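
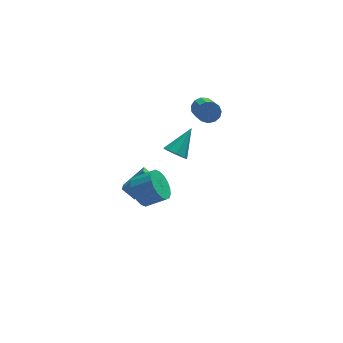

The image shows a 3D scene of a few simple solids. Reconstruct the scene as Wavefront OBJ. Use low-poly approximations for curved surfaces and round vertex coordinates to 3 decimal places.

v -2.942 -3.122 2.069
v -2.421 -3.259 1.203
v -1.337 -3.575 1.905
v -1.858 -3.438 2.771
v -2.351 -2.819 1.294
v -1.267 -3.136 1.997
v -2.399 -2.44 1.538
v -1.315 -2.757 2.241
v -2.554 -2.196 1.888
v -1.471 -2.512 2.591
v -2.787 -2.135 2.273
v -1.703 -2.451 2.976
v -3.049 -2.269 2.618
v -1.965 -2.586 3.321
v -3.291 -2.573 2.854
v -2.207 -2.889 3.557
v -3.463 -2.985 2.935
v -2.379 -3.301 3.637
v -3.533 -3.424 2.843
v -2.449 -3.741 3.546
v -3.485 -3.803 2.599
v -2.401 -4.12 3.302
v -3.329 -4.048 2.249
v -2.246 -4.364 2.952
v -3.097 -4.109 1.864
v -2.013 -4.425 2.567
v -2.835 -3.974 1.519
v -1.751 -4.291 2.222
v -2.593 -3.671 1.283
v -1.509 -3.987 1.986
v -3.201 0.847 -1.503
v -1.88 1.239 -0.457
v -2.885 2.083 -2.365
v -1.564 2.476 -1.319
v -2.576 0.284 -2.081
v -1.255 0.677 -1.035
v -2.26 1.521 -2.943
v -0.939 1.913 -1.897
v -0.39 -0.557 2.541
v 0.016 -1.187 2.667
v 0.79 0.437 3.719
v 0.213 -0.882 2.212
v 0.057 -0.387 1.95
v -0.36 0.009 2.035
v -0.795 0.074 2.416
v -0.992 -0.231 2.87
v -0.836 -0.727 3.132
v -0.419 -1.122 3.048
v 2.542 4.766 1.406
v 2.896 5.104 1.974
v 2.853 3.551 2.922
v 2.498 3.214 2.354
v 2.483 5.157 2.043
v 2.439 3.604 2.991
v 2.088 5.087 1.91
v 2.045 3.534 2.858
v 1.837 4.915 1.617
v 1.794 3.362 2.565
v 1.81 4.696 1.256
v 1.767 3.143 2.204
v 2.015 4.499 0.944
v 1.972 2.946 1.892
v 2.388 4.387 0.778
v 2.344 2.834 1.726
v 2.809 4.396 0.811
v 2.765 2.843 1.759
v 3.145 4.522 1.033
v 3.102 2.969 1.982
v 3.29 4.726 1.374
v 3.246 3.173 2.322
v 3.197 4.943 1.725
v 3.154 3.39 2.673
f 2 1 5
f 2 5 3
f 3 5 6
f 3 6 4
f 5 1 7
f 5 7 6
f 6 7 8
f 6 8 4
f 7 1 9
f 7 9 8
f 8 9 10
f 8 10 4
f 9 1 11
f 9 11 10
f 10 11 12
f 10 12 4
f 11 1 13
f 11 13 12
f 12 13 14
f 12 14 4
f 13 1 15
f 13 15 14
f 14 15 16
f 14 16 4
f 15 1 17
f 15 17 16
f 16 17 18
f 16 18 4
f 17 1 19
f 17 19 18
f 18 19 20
f 18 20 4
f 19 1 21
f 19 21 20
f 20 21 22
f 20 22 4
f 21 1 23
f 21 23 22
f 22 23 24
f 22 24 4
f 23 1 25
f 23 25 24
f 24 25 26
f 24 26 4
f 25 1 27
f 25 27 26
f 26 27 28
f 26 28 4
f 27 1 29
f 27 29 28
f 28 29 30
f 28 30 4
f 29 1 2
f 29 2 30
f 30 2 3
f 30 3 4
f 32 34 31
f 35 32 31
f 31 34 33
f 33 35 31
f 32 38 34
f 36 32 35
f 36 38 32
f 34 38 33
f 37 35 33
f 33 38 37
f 37 36 35
f 38 36 37
f 40 39 42
f 40 42 41
f 42 39 43
f 42 43 41
f 43 39 44
f 43 44 41
f 44 39 45
f 44 45 41
f 45 39 46
f 45 46 41
f 46 39 47
f 46 47 41
f 47 39 48
f 47 48 41
f 48 39 40
f 48 40 41
f 50 49 53
f 50 53 51
f 51 53 54
f 51 54 52
f 53 49 55
f 53 55 54
f 54 55 56
f 54 56 52
f 55 49 57
f 55 57 56
f 56 57 58
f 56 58 52
f 57 49 59
f 57 59 58
f 58 59 60
f 58 60 52
f 59 49 61
f 59 61 60
f 60 61 62
f 60 62 52
f 61 49 63
f 61 63 62
f 62 63 64
f 62 64 52
f 63 49 65
f 63 65 64
f 64 65 66
f 64 66 52
f 65 49 67
f 65 67 66
f 66 67 68
f 66 68 52
f 67 49 69
f 67 69 68
f 68 69 70
f 68 70 52
f 69 49 71
f 69 71 70
f 70 71 72
f 70 72 52
f 71 49 50
f 71 50 72
f 72 50 51
f 72 51 52



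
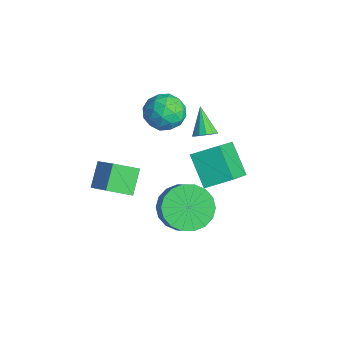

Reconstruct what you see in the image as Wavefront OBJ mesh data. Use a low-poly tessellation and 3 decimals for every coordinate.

v -1.548 -1.053 -0.431
v -0.219 -0.905 0.619
v -1.277 -0.046 -0.916
v 0.051 0.102 0.134
v -0.831 -1.642 -1.254
v 0.497 -1.494 -0.204
v -0.561 -0.635 -1.739
v 0.768 -0.487 -0.689
v -1.811 3.708 -0.802
v -1.459 3.599 -0.407
v -2.809 3.912 0.142
v -1.443 3.899 -0.455
v -1.544 4.138 -0.614
v -1.73 4.241 -0.832
v -1.941 4.175 -1.041
v -2.111 3.96 -1.174
v -2.185 3.665 -1.189
v -2.141 3.384 -1.081
v -1.991 3.206 -0.885
v -1.785 3.187 -0.663
v -1.586 3.334 -0.484
v -0.892 3.882 -3.326
v -2.156 3.812 -2.237
v -0.469 4.964 -2.765
v -1.733 4.894 -1.676
v 0.313 2.726 -2.004
v -0.951 2.656 -0.915
v 0.736 3.808 -1.443
v -0.528 3.738 -0.354
v 1.088 1.473 -1.995
v 1.677 2.249 -2.437
v 2.581 2.104 -1.486
v 1.992 1.327 -1.045
v 1.397 2.488 -2.134
v 2.301 2.342 -1.183
v 1.056 2.525 -1.804
v 1.96 2.379 -0.853
v 0.721 2.354 -1.512
v 1.625 2.208 -0.561
v 0.459 2.008 -1.315
v 1.363 1.863 -0.365
v 0.321 1.556 -1.254
v 1.225 1.411 -0.303
v 0.336 1.088 -1.339
v 1.24 0.943 -0.388
v 0.499 0.696 -1.554
v 1.403 0.551 -0.603
v 0.779 0.458 -1.857
v 1.683 0.312 -0.906
v 1.12 0.421 -2.187
v 2.024 0.275 -1.236
v 1.455 0.592 -2.479
v 2.359 0.446 -1.528
v 1.717 0.937 -2.675
v 2.621 0.792 -1.725
v 1.855 1.389 -2.737
v 2.759 1.244 -1.786
v 1.84 1.857 -2.652
v 2.744 1.712 -1.701
v -2.541 1.943 1.462
v -1.944 2.424 0.942
v -1.396 1.296 2.178
v -0.799 1.777 1.658
v -1.32 2.212 2.287
v -2.028 2.612 1.844
v -1.312 1.108 1.276
v -2.02 1.508 0.833
v -1.185 1.907 0.827
v -1.19 2.59 1.452
v -2.15 1.13 1.668
v -2.155 1.813 2.293
v -2.343 2.24 1.139
v -0.997 1.48 1.981
v -1.303 1.736 2.35
v -0.953 2.018 2.045
v -2.392 2.351 1.669
v -2.041 2.633 1.364
v -1.675 2.509 2.154
v -1.299 1.087 1.756
v -0.948 1.369 1.451
v -2.387 1.702 1.075
v -2.037 1.984 0.77
v -1.665 1.211 0.966
v -1.546 2.219 0.766
v -0.873 1.839 1.187
v -1.175 1.446 0.962
v -1.59 1.681 0.702
v -1.549 2.62 1.134
v -0.876 2.24 1.554
v -1.182 2.496 1.924
v -1.598 2.731 1.664
v -1.103 2.317 1.066
v -2.464 1.48 1.566
v -1.791 1.1 1.986
v -1.742 0.989 1.456
v -2.158 1.224 1.196
v -2.467 1.881 1.933
v -1.794 1.501 2.354
v -1.75 2.039 2.418
v -2.165 2.274 2.158
v -2.237 1.403 2.054
f 2 4 1
f 5 2 1
f 1 4 3
f 3 5 1
f 2 8 4
f 6 2 5
f 6 8 2
f 4 8 3
f 7 5 3
f 3 8 7
f 7 6 5
f 8 6 7
f 10 9 12
f 10 12 11
f 12 9 13
f 12 13 11
f 13 9 14
f 13 14 11
f 14 9 15
f 14 15 11
f 15 9 16
f 15 16 11
f 16 9 17
f 16 17 11
f 17 9 18
f 17 18 11
f 18 9 19
f 18 19 11
f 19 9 20
f 19 20 11
f 20 9 21
f 20 21 11
f 21 9 10
f 21 10 11
f 23 25 22
f 26 23 22
f 22 25 24
f 24 26 22
f 23 29 25
f 27 23 26
f 27 29 23
f 25 29 24
f 28 26 24
f 24 29 28
f 28 27 26
f 29 27 28
f 31 30 34
f 31 34 32
f 32 34 35
f 32 35 33
f 34 30 36
f 34 36 35
f 35 36 37
f 35 37 33
f 36 30 38
f 36 38 37
f 37 38 39
f 37 39 33
f 38 30 40
f 38 40 39
f 39 40 41
f 39 41 33
f 40 30 42
f 40 42 41
f 41 42 43
f 41 43 33
f 42 30 44
f 42 44 43
f 43 44 45
f 43 45 33
f 44 30 46
f 44 46 45
f 45 46 47
f 45 47 33
f 46 30 48
f 46 48 47
f 47 48 49
f 47 49 33
f 48 30 50
f 48 50 49
f 49 50 51
f 49 51 33
f 50 30 52
f 50 52 51
f 51 52 53
f 51 53 33
f 52 30 54
f 52 54 53
f 53 54 55
f 53 55 33
f 54 30 56
f 54 56 55
f 55 56 57
f 55 57 33
f 56 30 58
f 56 58 57
f 57 58 59
f 57 59 33
f 58 30 31
f 58 31 59
f 59 31 32
f 59 32 33
f 60 97 76
f 97 71 100
f 76 100 65
f 97 100 76
f 60 76 72
f 76 65 77
f 72 77 61
f 76 77 72
f 60 72 81
f 72 61 82
f 81 82 67
f 72 82 81
f 60 81 93
f 81 67 96
f 93 96 70
f 81 96 93
f 60 93 97
f 93 70 101
f 97 101 71
f 93 101 97
f 61 77 88
f 77 65 91
f 88 91 69
f 77 91 88
f 65 100 78
f 100 71 99
f 78 99 64
f 100 99 78
f 71 101 98
f 101 70 94
f 98 94 62
f 101 94 98
f 70 96 95
f 96 67 83
f 95 83 66
f 96 83 95
f 67 82 87
f 82 61 84
f 87 84 68
f 82 84 87
f 63 89 75
f 89 69 90
f 75 90 64
f 89 90 75
f 63 75 73
f 75 64 74
f 73 74 62
f 75 74 73
f 63 73 80
f 73 62 79
f 80 79 66
f 73 79 80
f 63 80 85
f 80 66 86
f 85 86 68
f 80 86 85
f 63 85 89
f 85 68 92
f 89 92 69
f 85 92 89
f 64 90 78
f 90 69 91
f 78 91 65
f 90 91 78
f 62 74 98
f 74 64 99
f 98 99 71
f 74 99 98
f 66 79 95
f 79 62 94
f 95 94 70
f 79 94 95
f 68 86 87
f 86 66 83
f 87 83 67
f 86 83 87
f 69 92 88
f 92 68 84
f 88 84 61
f 92 84 88



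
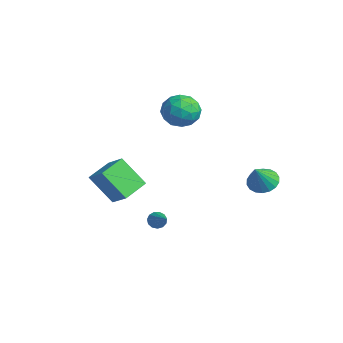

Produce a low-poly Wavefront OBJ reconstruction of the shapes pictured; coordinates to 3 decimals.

v -2.022 2.143 2.616
v -1.386 1.2 2.877
v -3.514 1.04 2.263
v -2.878 0.097 2.524
v -3.177 0.85 3.364
v -2.255 1.532 3.582
v -2.645 0.708 1.558
v -1.723 1.39 1.776
v -1.771 0.313 2.223
v -2.1 0.401 3.34
v -2.8 1.839 1.8
v -3.129 1.927 2.917
v -1.573 1.768 2.777
v -3.327 0.472 2.363
v -3.503 0.915 2.856
v -3.129 0.36 3.01
v -2.084 1.963 3.192
v -1.71 1.409 3.346
v -2.763 1.204 3.632
v -3.19 0.831 1.794
v -2.816 0.277 1.948
v -1.771 1.88 2.13
v -1.397 1.325 2.284
v -2.137 1.036 1.508
v -1.426 0.692 2.547
v -2.303 0.044 2.339
v -2.166 0.404 1.771
v -1.624 0.804 1.9
v -1.619 0.744 3.203
v -2.496 0.096 2.996
v -2.672 0.539 3.489
v -2.13 0.939 3.617
v -1.846 0.223 2.819
v -2.404 2.144 2.144
v -3.281 1.496 1.937
v -2.77 1.301 1.523
v -2.228 1.701 1.651
v -2.597 2.196 2.801
v -3.474 1.548 2.593
v -3.276 1.436 3.24
v -2.734 1.836 3.369
v -3.054 2.017 2.321
v -1.167 -4.804 -0.517
v -0.014 -4.525 0.334
v -1.826 -3.388 -0.089
v -0.673 -3.109 0.763
v -0.207 -3.871 -2.123
v 0.946 -3.592 -1.271
v -0.866 -2.455 -1.694
v 0.287 -2.176 -0.843
v 1.034 -1.885 -3.328
v 1.312 -1.987 -3.791
v 2.486 -1.995 -2.432
v 1.313 -1.679 -3.755
v 1.225 -1.437 -3.583
v 1.077 -1.336 -3.33
v 0.915 -1.41 -3.077
v 0.791 -1.634 -2.903
v 0.744 -1.938 -2.864
v 0.789 -2.225 -2.972
v 0.911 -2.404 -3.194
v 1.073 -2.418 -3.458
v 1.222 -2.262 -3.68
v 3.081 3.245 -0.517
v 3.894 3.573 -0.672
v 3.659 2.455 0.837
v 3.73 3.85 -0.44
v 3.437 4.006 -0.224
v 3.074 4.012 -0.066
v 2.713 3.866 0.003
v 2.424 3.597 -0.031
v 2.266 3.258 -0.161
v 2.269 2.917 -0.362
v 2.433 2.64 -0.593
v 2.726 2.483 -0.809
v 3.089 2.478 -0.968
v 3.45 2.624 -1.037
v 3.739 2.893 -1.003
v 3.897 3.232 -0.872
f 1 38 17
f 38 12 41
f 17 41 6
f 38 41 17
f 1 17 13
f 17 6 18
f 13 18 2
f 17 18 13
f 1 13 22
f 13 2 23
f 22 23 8
f 13 23 22
f 1 22 34
f 22 8 37
f 34 37 11
f 22 37 34
f 1 34 38
f 34 11 42
f 38 42 12
f 34 42 38
f 2 18 29
f 18 6 32
f 29 32 10
f 18 32 29
f 6 41 19
f 41 12 40
f 19 40 5
f 41 40 19
f 12 42 39
f 42 11 35
f 39 35 3
f 42 35 39
f 11 37 36
f 37 8 24
f 36 24 7
f 37 24 36
f 8 23 28
f 23 2 25
f 28 25 9
f 23 25 28
f 4 30 16
f 30 10 31
f 16 31 5
f 30 31 16
f 4 16 14
f 16 5 15
f 14 15 3
f 16 15 14
f 4 14 21
f 14 3 20
f 21 20 7
f 14 20 21
f 4 21 26
f 21 7 27
f 26 27 9
f 21 27 26
f 4 26 30
f 26 9 33
f 30 33 10
f 26 33 30
f 5 31 19
f 31 10 32
f 19 32 6
f 31 32 19
f 3 15 39
f 15 5 40
f 39 40 12
f 15 40 39
f 7 20 36
f 20 3 35
f 36 35 11
f 20 35 36
f 9 27 28
f 27 7 24
f 28 24 8
f 27 24 28
f 10 33 29
f 33 9 25
f 29 25 2
f 33 25 29
f 44 46 43
f 47 44 43
f 43 46 45
f 45 47 43
f 44 50 46
f 48 44 47
f 48 50 44
f 46 50 45
f 49 47 45
f 45 50 49
f 49 48 47
f 50 48 49
f 52 51 54
f 52 54 53
f 54 51 55
f 54 55 53
f 55 51 56
f 55 56 53
f 56 51 57
f 56 57 53
f 57 51 58
f 57 58 53
f 58 51 59
f 58 59 53
f 59 51 60
f 59 60 53
f 60 51 61
f 60 61 53
f 61 51 62
f 61 62 53
f 62 51 63
f 62 63 53
f 63 51 52
f 63 52 53
f 65 64 67
f 65 67 66
f 67 64 68
f 67 68 66
f 68 64 69
f 68 69 66
f 69 64 70
f 69 70 66
f 70 64 71
f 70 71 66
f 71 64 72
f 71 72 66
f 72 64 73
f 72 73 66
f 73 64 74
f 73 74 66
f 74 64 75
f 74 75 66
f 75 64 76
f 75 76 66
f 76 64 77
f 76 77 66
f 77 64 78
f 77 78 66
f 78 64 79
f 78 79 66
f 79 64 65
f 79 65 66



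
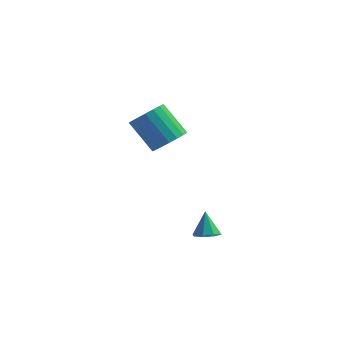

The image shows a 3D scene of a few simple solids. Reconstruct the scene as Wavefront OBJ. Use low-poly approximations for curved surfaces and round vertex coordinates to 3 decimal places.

v 3.796 -2.886 -2.643
v 4.412 -2.815 -2.53
v 3.544 -2.414 -1.557
v 4.217 -2.429 -2.744
v 3.776 -2.31 -2.898
v 3.346 -2.529 -2.902
v 3.18 -2.957 -2.755
v 3.375 -3.343 -2.542
v 3.816 -3.462 -2.388
v 4.246 -3.243 -2.383
v 0.148 2.52 -1.012
v 0.728 3.188 -0.666
v -0.548 3.588 0.698
v -1.128 2.92 0.352
v 0.495 3.402 -0.946
v -0.781 3.802 0.417
v 0.193 3.441 -1.24
v -1.083 3.841 0.124
v -0.117 3.297 -1.489
v -1.393 3.698 -0.125
v -0.375 3 -1.643
v -1.651 3.401 -0.279
v -0.53 2.608 -1.672
v -1.806 3.008 -0.308
v -0.55 2.198 -1.57
v -1.826 2.598 -0.206
v -0.432 1.852 -1.358
v -1.708 2.252 0.006
v -0.199 1.638 -1.077
v -1.475 2.038 0.286
v 0.103 1.599 -0.784
v -1.173 1.999 0.58
v 0.413 1.742 -0.535
v -0.863 2.143 0.829
v 0.671 2.039 -0.381
v -0.605 2.44 0.983
v 0.826 2.432 -0.352
v -0.45 2.832 1.012
v 0.846 2.842 -0.454
v -0.43 3.242 0.91
f 2 1 4
f 2 4 3
f 4 1 5
f 4 5 3
f 5 1 6
f 5 6 3
f 6 1 7
f 6 7 3
f 7 1 8
f 7 8 3
f 8 1 9
f 8 9 3
f 9 1 10
f 9 10 3
f 10 1 2
f 10 2 3
f 12 11 15
f 12 15 13
f 13 15 16
f 13 16 14
f 15 11 17
f 15 17 16
f 16 17 18
f 16 18 14
f 17 11 19
f 17 19 18
f 18 19 20
f 18 20 14
f 19 11 21
f 19 21 20
f 20 21 22
f 20 22 14
f 21 11 23
f 21 23 22
f 22 23 24
f 22 24 14
f 23 11 25
f 23 25 24
f 24 25 26
f 24 26 14
f 25 11 27
f 25 27 26
f 26 27 28
f 26 28 14
f 27 11 29
f 27 29 28
f 28 29 30
f 28 30 14
f 29 11 31
f 29 31 30
f 30 31 32
f 30 32 14
f 31 11 33
f 31 33 32
f 32 33 34
f 32 34 14
f 33 11 35
f 33 35 34
f 34 35 36
f 34 36 14
f 35 11 37
f 35 37 36
f 36 37 38
f 36 38 14
f 37 11 39
f 37 39 38
f 38 39 40
f 38 40 14
f 39 11 12
f 39 12 40
f 40 12 13
f 40 13 14



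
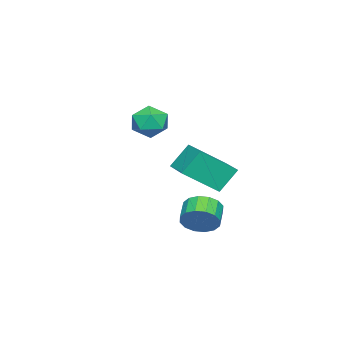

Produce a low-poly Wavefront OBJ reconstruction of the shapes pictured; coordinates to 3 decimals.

v 0.6 2.181 -2.938
v -0.031 2.712 -1.844
v 1.667 3.215 -2.824
v 1.036 3.746 -1.731
v 1.644 0.974 -1.749
v 1.013 1.505 -0.656
v 2.711 2.008 -1.636
v 2.08 2.539 -0.542
v 3.022 2.981 -4.058
v 3.288 3.367 -3.361
v 2.425 3.104 -2.885
v 2.158 2.719 -3.582
v 3.073 3.672 -3.583
v 2.21 3.409 -3.107
v 2.844 3.793 -3.932
v 1.981 3.53 -3.456
v 2.662 3.696 -4.315
v 1.799 3.433 -3.839
v 2.577 3.408 -4.629
v 1.714 3.145 -4.153
v 2.611 3.005 -4.79
v 1.748 2.742 -4.315
v 2.755 2.596 -4.755
v 1.892 2.333 -4.279
v 2.97 2.291 -4.533
v 2.107 2.028 -4.057
v 3.199 2.17 -4.184
v 2.336 1.907 -3.708
v 3.381 2.267 -3.801
v 2.518 2.004 -3.325
v 3.466 2.555 -3.487
v 2.603 2.292 -3.011
v 3.432 2.958 -3.325
v 2.569 2.695 -2.85
v -2.999 -1.427 -0.472
v -2.12 -1.801 -0.318
v -3.26 -2.499 -1.582
v -2.381 -2.873 -1.428
v -3.07 -2.965 -0.756
v -2.909 -2.303 -0.07
v -2.471 -1.997 -1.83
v -2.31 -1.335 -1.144
v -1.794 -2.153 -1.157
v -2.164 -2.751 -0.493
v -3.216 -1.549 -1.407
v -3.586 -2.147 -0.743
f 2 4 1
f 5 2 1
f 1 4 3
f 3 5 1
f 2 8 4
f 6 2 5
f 6 8 2
f 4 8 3
f 7 5 3
f 3 8 7
f 7 6 5
f 8 6 7
f 10 9 13
f 10 13 11
f 11 13 14
f 11 14 12
f 13 9 15
f 13 15 14
f 14 15 16
f 14 16 12
f 15 9 17
f 15 17 16
f 16 17 18
f 16 18 12
f 17 9 19
f 17 19 18
f 18 19 20
f 18 20 12
f 19 9 21
f 19 21 20
f 20 21 22
f 20 22 12
f 21 9 23
f 21 23 22
f 22 23 24
f 22 24 12
f 23 9 25
f 23 25 24
f 24 25 26
f 24 26 12
f 25 9 27
f 25 27 26
f 26 27 28
f 26 28 12
f 27 9 29
f 27 29 28
f 28 29 30
f 28 30 12
f 29 9 31
f 29 31 30
f 30 31 32
f 30 32 12
f 31 9 33
f 31 33 32
f 32 33 34
f 32 34 12
f 33 9 10
f 33 10 34
f 34 10 11
f 34 11 12
f 35 46 40
f 35 40 36
f 35 36 42
f 35 42 45
f 35 45 46
f 36 40 44
f 40 46 39
f 46 45 37
f 45 42 41
f 42 36 43
f 38 44 39
f 38 39 37
f 38 37 41
f 38 41 43
f 38 43 44
f 39 44 40
f 37 39 46
f 41 37 45
f 43 41 42
f 44 43 36



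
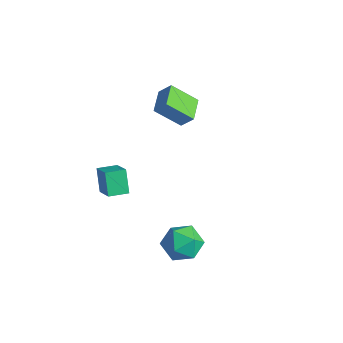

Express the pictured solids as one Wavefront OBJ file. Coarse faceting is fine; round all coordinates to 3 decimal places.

v -4.136 -3.648 -3.535
v -2.907 -3.939 -2.745
v -3.845 -2.632 -3.613
v -2.615 -2.923 -2.823
v -3.445 -3.937 -4.717
v -2.215 -4.228 -3.927
v -3.153 -2.921 -4.795
v -1.924 -3.212 -4.005
v -3.361 -0.462 1.406
v -2.824 -0.097 2.112
v -2.599 0.603 0.275
v -2.061 0.968 0.982
v -2.379 -1.428 1.158
v -1.841 -1.063 1.865
v -1.616 -0.363 0.028
v -1.079 0.002 0.734
v 2.582 -2.694 -3.133
v 3.341 -2.505 -3.912
v 2.319 -4.335 -3.788
v 3.078 -4.146 -4.567
v 3.385 -4.245 -3.511
v 3.547 -3.23 -3.107
v 2.113 -3.61 -4.593
v 2.275 -2.595 -4.189
v 3.051 -3.07 -4.815
v 3.836 -3.463 -4.146
v 1.824 -3.377 -3.554
v 2.609 -3.77 -2.885
f 2 4 1
f 5 2 1
f 1 4 3
f 3 5 1
f 2 8 4
f 6 2 5
f 6 8 2
f 4 8 3
f 7 5 3
f 3 8 7
f 7 6 5
f 8 6 7
f 10 12 9
f 13 10 9
f 9 12 11
f 11 13 9
f 10 16 12
f 14 10 13
f 14 16 10
f 12 16 11
f 15 13 11
f 11 16 15
f 15 14 13
f 16 14 15
f 17 28 22
f 17 22 18
f 17 18 24
f 17 24 27
f 17 27 28
f 18 22 26
f 22 28 21
f 28 27 19
f 27 24 23
f 24 18 25
f 20 26 21
f 20 21 19
f 20 19 23
f 20 23 25
f 20 25 26
f 21 26 22
f 19 21 28
f 23 19 27
f 25 23 24
f 26 25 18



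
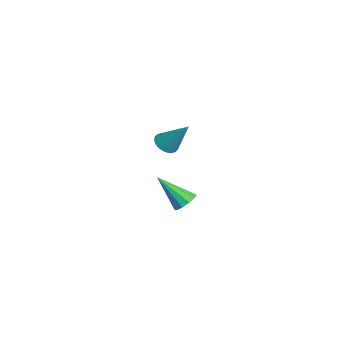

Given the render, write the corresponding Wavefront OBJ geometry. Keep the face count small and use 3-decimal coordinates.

v -0.922 3.794 -4.007
v -0.55 3.417 -4.187
v -1.418 2.746 -2.833
v -0.396 3.613 -3.947
v -0.443 3.878 -3.729
v -0.673 4.111 -3.618
v -0.999 4.224 -3.656
v -1.295 4.172 -3.827
v -1.449 3.976 -4.067
v -1.401 3.71 -4.284
v -1.171 3.477 -4.395
v -0.846 3.365 -4.358
v 1.488 2.815 0.727
v 1.955 2.798 0.499
v 2.072 3.565 1.873
v 1.881 2.971 0.424
v 1.747 3.12 0.395
v 1.573 3.223 0.416
v 1.386 3.264 0.484
v 1.215 3.236 0.59
v 1.086 3.144 0.716
v 1.017 3.002 0.844
v 1.02 2.832 0.954
v 1.095 2.658 1.029
v 1.229 2.509 1.058
v 1.403 2.406 1.037
v 1.589 2.366 0.969
v 1.761 2.394 0.863
v 1.89 2.485 0.737
v 1.959 2.627 0.609
f 2 1 4
f 2 4 3
f 4 1 5
f 4 5 3
f 5 1 6
f 5 6 3
f 6 1 7
f 6 7 3
f 7 1 8
f 7 8 3
f 8 1 9
f 8 9 3
f 9 1 10
f 9 10 3
f 10 1 11
f 10 11 3
f 11 1 12
f 11 12 3
f 12 1 2
f 12 2 3
f 14 13 16
f 14 16 15
f 16 13 17
f 16 17 15
f 17 13 18
f 17 18 15
f 18 13 19
f 18 19 15
f 19 13 20
f 19 20 15
f 20 13 21
f 20 21 15
f 21 13 22
f 21 22 15
f 22 13 23
f 22 23 15
f 23 13 24
f 23 24 15
f 24 13 25
f 24 25 15
f 25 13 26
f 25 26 15
f 26 13 27
f 26 27 15
f 27 13 28
f 27 28 15
f 28 13 29
f 28 29 15
f 29 13 30
f 29 30 15
f 30 13 14
f 30 14 15



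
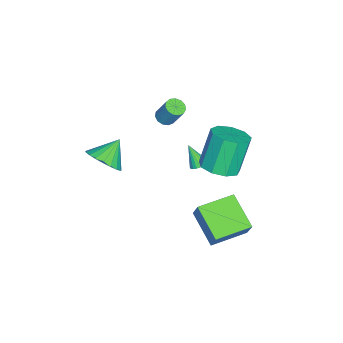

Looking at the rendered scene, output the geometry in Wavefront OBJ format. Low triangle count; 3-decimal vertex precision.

v 1.365 3.309 1.088
v 1.951 2.551 1.467
v 1.16 2.913 3.411
v 0.575 3.671 3.032
v 2.3 3.162 1.495
v 1.509 3.524 3.44
v 2.212 3.842 1.333
v 1.421 4.204 3.277
v 1.728 4.273 1.056
v 0.937 4.635 3
v 1.074 4.252 0.794
v 0.283 4.614 2.738
v 0.556 3.79 0.669
v -0.234 4.152 2.614
v 0.418 3.103 0.741
v -0.373 3.465 2.685
v 0.722 2.512 0.975
v -0.068 2.874 2.919
v 1.328 2.294 1.261
v 0.537 2.656 3.206
v 2.022 -2.308 0.779
v 2.47 -2.852 1.543
v 1.058 -1.752 1.741
v 2.694 -2.482 1.553
v 2.801 -2.082 1.43
v 2.774 -1.721 1.194
v 2.616 -1.461 0.886
v 2.356 -1.348 0.56
v 2.038 -1.4 0.271
v 1.717 -1.61 0.071
v 1.449 -1.94 -0.007
v 1.28 -2.334 0.051
v 1.239 -2.723 0.235
v 1.333 -3.04 0.513
v 1.547 -3.231 0.837
v 1.842 -3.262 1.151
v 2.169 -3.128 1.401
v 0.771 1.871 -3.651
v 1.236 2.225 -2.569
v -0.577 3.373 -3.562
v -0.112 3.727 -2.48
v 2.112 3.133 -4.64
v 2.577 3.487 -3.558
v 0.764 4.635 -4.551
v 1.229 4.989 -3.469
v -1.814 1.519 -2.226
v -1.325 1.525 -2.078
v -2.146 0.861 -1.094
v -1.399 1.706 -1.995
v -1.544 1.854 -1.951
v -1.736 1.944 -1.955
v -1.941 1.961 -2.006
v -2.124 1.901 -2.095
v -2.254 1.775 -2.206
v -2.307 1.605 -2.321
v -2.275 1.42 -2.419
v -2.163 1.252 -2.484
v -1.991 1.13 -2.504
v -1.788 1.075 -2.476
v -1.589 1.097 -2.405
v -1.43 1.192 -2.303
v -1.336 1.343 -2.187
v -1.598 -0.185 1.492
v -1.114 -0.446 1.514
v -0.838 0.164 2.709
v -1.322 0.425 2.688
v -1.063 -0.179 1.366
v -0.787 0.431 2.561
v -1.181 0.087 1.258
v -0.905 0.696 2.453
v -1.432 0.266 1.224
v -1.156 0.875 2.42
v -1.735 0.302 1.276
v -1.459 0.911 2.471
v -1.995 0.183 1.396
v -1.719 0.793 2.592
v -2.129 -0.052 1.547
v -1.853 0.558 2.743
v -2.094 -0.33 1.681
v -1.818 0.28 2.876
v -1.902 -0.561 1.754
v -1.626 0.049 2.95
v -1.613 -0.673 1.745
v -1.337 -0.064 2.94
v -1.32 -0.63 1.655
v -1.043 -0.021 2.851
f 2 1 5
f 2 5 3
f 3 5 6
f 3 6 4
f 5 1 7
f 5 7 6
f 6 7 8
f 6 8 4
f 7 1 9
f 7 9 8
f 8 9 10
f 8 10 4
f 9 1 11
f 9 11 10
f 10 11 12
f 10 12 4
f 11 1 13
f 11 13 12
f 12 13 14
f 12 14 4
f 13 1 15
f 13 15 14
f 14 15 16
f 14 16 4
f 15 1 17
f 15 17 16
f 16 17 18
f 16 18 4
f 17 1 19
f 17 19 18
f 18 19 20
f 18 20 4
f 19 1 2
f 19 2 20
f 20 2 3
f 20 3 4
f 22 21 24
f 22 24 23
f 24 21 25
f 24 25 23
f 25 21 26
f 25 26 23
f 26 21 27
f 26 27 23
f 27 21 28
f 27 28 23
f 28 21 29
f 28 29 23
f 29 21 30
f 29 30 23
f 30 21 31
f 30 31 23
f 31 21 32
f 31 32 23
f 32 21 33
f 32 33 23
f 33 21 34
f 33 34 23
f 34 21 35
f 34 35 23
f 35 21 36
f 35 36 23
f 36 21 37
f 36 37 23
f 37 21 22
f 37 22 23
f 39 41 38
f 42 39 38
f 38 41 40
f 40 42 38
f 39 45 41
f 43 39 42
f 43 45 39
f 41 45 40
f 44 42 40
f 40 45 44
f 44 43 42
f 45 43 44
f 47 46 49
f 47 49 48
f 49 46 50
f 49 50 48
f 50 46 51
f 50 51 48
f 51 46 52
f 51 52 48
f 52 46 53
f 52 53 48
f 53 46 54
f 53 54 48
f 54 46 55
f 54 55 48
f 55 46 56
f 55 56 48
f 56 46 57
f 56 57 48
f 57 46 58
f 57 58 48
f 58 46 59
f 58 59 48
f 59 46 60
f 59 60 48
f 60 46 61
f 60 61 48
f 61 46 62
f 61 62 48
f 62 46 47
f 62 47 48
f 64 63 67
f 64 67 65
f 65 67 68
f 65 68 66
f 67 63 69
f 67 69 68
f 68 69 70
f 68 70 66
f 69 63 71
f 69 71 70
f 70 71 72
f 70 72 66
f 71 63 73
f 71 73 72
f 72 73 74
f 72 74 66
f 73 63 75
f 73 75 74
f 74 75 76
f 74 76 66
f 75 63 77
f 75 77 76
f 76 77 78
f 76 78 66
f 77 63 79
f 77 79 78
f 78 79 80
f 78 80 66
f 79 63 81
f 79 81 80
f 80 81 82
f 80 82 66
f 81 63 83
f 81 83 82
f 82 83 84
f 82 84 66
f 83 63 85
f 83 85 84
f 84 85 86
f 84 86 66
f 85 63 64
f 85 64 86
f 86 64 65
f 86 65 66



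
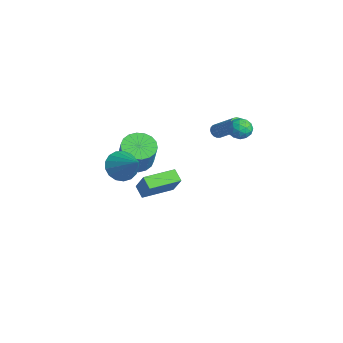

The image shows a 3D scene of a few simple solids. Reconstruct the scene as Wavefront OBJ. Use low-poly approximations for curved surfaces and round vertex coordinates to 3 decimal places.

v -1.374 4.109 3.452
v -0.743 4.238 3.889
v -1.377 2.902 3.811
v -0.746 3.031 4.248
v -1.43 3.343 4.45
v -1.428 4.089 4.228
v -0.692 3.051 3.472
v -0.69 3.797 3.25
v -0.322 3.583 3.902
v -0.778 3.764 4.506
v -1.342 3.376 3.194
v -1.798 3.557 3.798
v -1.058 4.279 3.639
v -1.062 2.861 4.061
v -1.464 3.044 4.179
v -1.093 3.12 4.436
v -1.461 4.192 3.838
v -1.09 4.268 4.095
v -1.494 3.742 4.424
v -1.03 2.872 3.605
v -0.659 2.948 3.862
v -1.027 4.02 3.264
v -0.656 4.096 3.521
v -0.626 3.398 3.276
v -0.44 3.97 3.904
v -0.442 3.261 4.115
v -0.41 3.273 3.658
v -0.409 3.711 3.528
v -0.708 4.077 4.259
v -0.71 3.367 4.47
v -1.112 3.551 4.588
v -1.11 3.989 4.458
v -0.46 3.692 4.266
v -1.41 3.773 3.23
v -1.412 3.063 3.441
v -1.01 3.151 3.242
v -1.008 3.589 3.112
v -1.678 3.879 3.585
v -1.68 3.17 3.796
v -1.711 3.429 4.172
v -1.71 3.867 4.042
v -1.66 3.448 3.434
v -4.095 3.427 1.767
v -3.879 3.692 1.402
v -2.449 4.378 2.748
v -2.665 4.113 3.113
v -4.039 3.843 1.496
v -2.609 4.529 2.841
v -4.212 3.899 1.651
v -2.782 4.585 2.997
v -4.359 3.847 1.833
v -2.928 4.533 3.179
v -4.444 3.699 2
v -3.014 4.384 3.346
v -4.45 3.488 2.114
v -3.02 4.174 3.459
v -4.375 3.263 2.148
v -2.945 3.949 3.493
v -4.235 3.076 2.095
v -2.805 3.762 3.44
v -4.064 2.97 1.967
v -2.633 3.656 3.312
v -3.899 2.968 1.793
v -2.469 3.654 3.138
v -3.78 3.071 1.613
v -2.349 3.757 2.959
v -3.732 3.256 1.469
v -2.302 3.942 2.814
v -3.768 3.48 1.393
v -2.338 4.166 2.738
v -3.177 -1.965 1.274
v -2.468 -1.267 0.939
v -1.514 -1.396 2.692
v -2.223 -2.095 3.026
v -2.795 -0.997 1.137
v -1.84 -1.127 2.89
v -3.197 -0.919 1.362
v -2.243 -1.049 3.115
v -3.595 -1.048 1.569
v -2.641 -1.178 3.322
v -3.911 -1.359 1.718
v -2.956 -1.489 3.471
v -4.081 -1.79 1.779
v -3.127 -1.92 3.531
v -4.072 -2.256 1.739
v -3.118 -2.385 3.492
v -3.886 -2.664 1.608
v -2.932 -2.793 3.361
v -3.56 -2.933 1.41
v -2.605 -3.063 3.163
v -3.157 -3.011 1.185
v -2.203 -3.141 2.938
v -2.759 -2.882 0.978
v -1.805 -3.012 2.731
v -2.444 -2.571 0.829
v -1.489 -2.701 2.582
v -2.273 -2.14 0.769
v -1.319 -2.27 2.521
v -2.282 -1.675 0.808
v -1.328 -1.804 2.561
v -0.03 -3.907 3.236
v 0.597 -4.488 2.643
v 1.57 -3.453 4.484
v 0.627 -4.035 2.44
v 0.507 -3.552 2.419
v 0.263 -3.151 2.585
v -0.048 -2.923 2.9
v -0.354 -2.921 3.292
v -0.587 -3.144 3.671
v -0.692 -3.543 3.951
v -0.645 -4.024 4.066
v -0.457 -4.48 3.992
v -0.172 -4.803 3.744
v 0.146 -4.922 3.38
v 0.423 -4.808 2.983
v -2.919 -1.706 -1.989
v -3.68 -1.809 -1.482
v -3.227 0.35 -2.033
v -3.988 0.248 -1.526
v -2.052 -1.548 -0.654
v -2.813 -1.65 -0.147
v -2.36 0.509 -0.698
v -3.121 0.406 -0.191
f 1 38 17
f 38 12 41
f 17 41 6
f 38 41 17
f 1 17 13
f 17 6 18
f 13 18 2
f 17 18 13
f 1 13 22
f 13 2 23
f 22 23 8
f 13 23 22
f 1 22 34
f 22 8 37
f 34 37 11
f 22 37 34
f 1 34 38
f 34 11 42
f 38 42 12
f 34 42 38
f 2 18 29
f 18 6 32
f 29 32 10
f 18 32 29
f 6 41 19
f 41 12 40
f 19 40 5
f 41 40 19
f 12 42 39
f 42 11 35
f 39 35 3
f 42 35 39
f 11 37 36
f 37 8 24
f 36 24 7
f 37 24 36
f 8 23 28
f 23 2 25
f 28 25 9
f 23 25 28
f 4 30 16
f 30 10 31
f 16 31 5
f 30 31 16
f 4 16 14
f 16 5 15
f 14 15 3
f 16 15 14
f 4 14 21
f 14 3 20
f 21 20 7
f 14 20 21
f 4 21 26
f 21 7 27
f 26 27 9
f 21 27 26
f 4 26 30
f 26 9 33
f 30 33 10
f 26 33 30
f 5 31 19
f 31 10 32
f 19 32 6
f 31 32 19
f 3 15 39
f 15 5 40
f 39 40 12
f 15 40 39
f 7 20 36
f 20 3 35
f 36 35 11
f 20 35 36
f 9 27 28
f 27 7 24
f 28 24 8
f 27 24 28
f 10 33 29
f 33 9 25
f 29 25 2
f 33 25 29
f 44 43 47
f 44 47 45
f 45 47 48
f 45 48 46
f 47 43 49
f 47 49 48
f 48 49 50
f 48 50 46
f 49 43 51
f 49 51 50
f 50 51 52
f 50 52 46
f 51 43 53
f 51 53 52
f 52 53 54
f 52 54 46
f 53 43 55
f 53 55 54
f 54 55 56
f 54 56 46
f 55 43 57
f 55 57 56
f 56 57 58
f 56 58 46
f 57 43 59
f 57 59 58
f 58 59 60
f 58 60 46
f 59 43 61
f 59 61 60
f 60 61 62
f 60 62 46
f 61 43 63
f 61 63 62
f 62 63 64
f 62 64 46
f 63 43 65
f 63 65 64
f 64 65 66
f 64 66 46
f 65 43 67
f 65 67 66
f 66 67 68
f 66 68 46
f 67 43 69
f 67 69 68
f 68 69 70
f 68 70 46
f 69 43 44
f 69 44 70
f 70 44 45
f 70 45 46
f 72 71 75
f 72 75 73
f 73 75 76
f 73 76 74
f 75 71 77
f 75 77 76
f 76 77 78
f 76 78 74
f 77 71 79
f 77 79 78
f 78 79 80
f 78 80 74
f 79 71 81
f 79 81 80
f 80 81 82
f 80 82 74
f 81 71 83
f 81 83 82
f 82 83 84
f 82 84 74
f 83 71 85
f 83 85 84
f 84 85 86
f 84 86 74
f 85 71 87
f 85 87 86
f 86 87 88
f 86 88 74
f 87 71 89
f 87 89 88
f 88 89 90
f 88 90 74
f 89 71 91
f 89 91 90
f 90 91 92
f 90 92 74
f 91 71 93
f 91 93 92
f 92 93 94
f 92 94 74
f 93 71 95
f 93 95 94
f 94 95 96
f 94 96 74
f 95 71 97
f 95 97 96
f 96 97 98
f 96 98 74
f 97 71 99
f 97 99 98
f 98 99 100
f 98 100 74
f 99 71 72
f 99 72 100
f 100 72 73
f 100 73 74
f 102 101 104
f 102 104 103
f 104 101 105
f 104 105 103
f 105 101 106
f 105 106 103
f 106 101 107
f 106 107 103
f 107 101 108
f 107 108 103
f 108 101 109
f 108 109 103
f 109 101 110
f 109 110 103
f 110 101 111
f 110 111 103
f 111 101 112
f 111 112 103
f 112 101 113
f 112 113 103
f 113 101 114
f 113 114 103
f 114 101 115
f 114 115 103
f 115 101 102
f 115 102 103
f 117 119 116
f 120 117 116
f 116 119 118
f 118 120 116
f 117 123 119
f 121 117 120
f 121 123 117
f 119 123 118
f 122 120 118
f 118 123 122
f 122 121 120
f 123 121 122



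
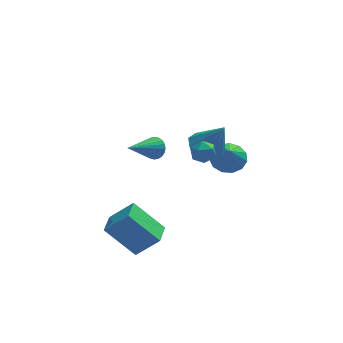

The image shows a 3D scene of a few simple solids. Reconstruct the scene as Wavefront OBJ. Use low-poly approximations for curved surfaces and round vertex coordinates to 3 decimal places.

v 0.55 1.269 -0.17
v 1.255 1.943 -0.339
v 1.33 0.851 1.41
v 0.738 2.228 -0.008
v 0.132 2.064 0.247
v -0.278 1.528 0.307
v -0.3 0.871 0.145
v 0.076 0.4 -0.165
v 0.673 0.336 -0.477
v 1.213 0.708 -0.645
v 1.443 1.343 -0.591
v -1.668 3.757 -1.914
v -1.196 3.524 -1.499
v -3.072 2.603 -0.966
v -1.28 3.734 -1.368
v -1.423 3.947 -1.32
v -1.604 4.132 -1.362
v -1.794 4.259 -1.489
v -1.964 4.31 -1.68
v -2.09 4.277 -1.907
v -2.152 4.164 -2.135
v -2.139 3.99 -2.329
v -2.055 3.78 -2.46
v -1.912 3.566 -2.508
v -1.732 3.382 -2.465
v -1.542 3.255 -2.339
v -1.371 3.204 -2.148
v -1.245 3.237 -1.921
v -1.184 3.349 -1.693
v -4.547 -1.954 -3.29
v -3.44 -2.194 -2.175
v -4.205 -0.723 -3.366
v -3.097 -0.963 -2.251
v -3.143 -2.437 -4.789
v -2.035 -2.677 -3.674
v -2.8 -1.206 -4.865
v -1.693 -1.446 -3.75
v 1.72 2.181 -1.753
v 2.598 1.938 -1.885
v 1.66 1.359 -0.647
v 2.607 2.354 -1.576
v 2.334 2.715 -1.323
v 1.866 2.906 -1.207
v 1.352 2.868 -1.264
v 0.956 2.611 -1.476
v 0.802 2.217 -1.777
v 0.939 1.813 -2.07
v 1.325 1.525 -2.263
v 1.836 1.445 -2.293
v 2.311 1.599 -2.153
v -0.467 -2.387 1.946
v 0.201 -2.304 1.95
v -0.381 -3.116 2.75
v 0.287 -3.033 2.754
v -0.115 -2.537 2.966
v -0.168 -2.086 2.468
v -0.012 -3.334 2.232
v -0.065 -2.883 1.734
v 0.482 -2.889 2.126
v 0.418 -2.396 2.58
v -0.598 -3.024 2.12
v -0.662 -2.531 2.574
f 2 1 4
f 2 4 3
f 4 1 5
f 4 5 3
f 5 1 6
f 5 6 3
f 6 1 7
f 6 7 3
f 7 1 8
f 7 8 3
f 8 1 9
f 8 9 3
f 9 1 10
f 9 10 3
f 10 1 11
f 10 11 3
f 11 1 2
f 11 2 3
f 13 12 15
f 13 15 14
f 15 12 16
f 15 16 14
f 16 12 17
f 16 17 14
f 17 12 18
f 17 18 14
f 18 12 19
f 18 19 14
f 19 12 20
f 19 20 14
f 20 12 21
f 20 21 14
f 21 12 22
f 21 22 14
f 22 12 23
f 22 23 14
f 23 12 24
f 23 24 14
f 24 12 25
f 24 25 14
f 25 12 26
f 25 26 14
f 26 12 27
f 26 27 14
f 27 12 28
f 27 28 14
f 28 12 29
f 28 29 14
f 29 12 13
f 29 13 14
f 31 33 30
f 34 31 30
f 30 33 32
f 32 34 30
f 31 37 33
f 35 31 34
f 35 37 31
f 33 37 32
f 36 34 32
f 32 37 36
f 36 35 34
f 37 35 36
f 39 38 41
f 39 41 40
f 41 38 42
f 41 42 40
f 42 38 43
f 42 43 40
f 43 38 44
f 43 44 40
f 44 38 45
f 44 45 40
f 45 38 46
f 45 46 40
f 46 38 47
f 46 47 40
f 47 38 48
f 47 48 40
f 48 38 49
f 48 49 40
f 49 38 50
f 49 50 40
f 50 38 39
f 50 39 40
f 51 62 56
f 51 56 52
f 51 52 58
f 51 58 61
f 51 61 62
f 52 56 60
f 56 62 55
f 62 61 53
f 61 58 57
f 58 52 59
f 54 60 55
f 54 55 53
f 54 53 57
f 54 57 59
f 54 59 60
f 55 60 56
f 53 55 62
f 57 53 61
f 59 57 58
f 60 59 52



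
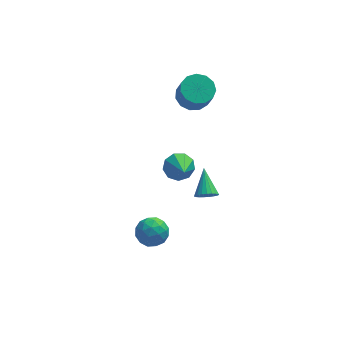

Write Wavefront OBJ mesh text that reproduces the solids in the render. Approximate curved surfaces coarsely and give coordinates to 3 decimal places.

v -0.604 -2.287 -0.591
v 0.235 -2.263 -1.028
v -1.095 -3.337 -1.592
v -0.256 -3.313 -2.029
v -0.326 -3.681 -1.16
v -0.023 -3.032 -0.542
v -0.837 -2.568 -2.078
v -0.534 -1.919 -1.46
v 0.091 -2.436 -1.947
v 0.407 -3.124 -1.38
v -1.267 -2.476 -1.24
v -0.951 -3.164 -0.673
v -0.142 -2.183 -0.722
v -0.718 -3.417 -1.898
v -0.76 -3.634 -1.387
v -0.267 -3.62 -1.644
v -0.293 -2.635 -0.436
v 0.2 -2.621 -0.693
v -0.13 -3.454 -0.77
v -1.06 -2.979 -1.927
v -0.567 -2.965 -2.184
v -0.593 -1.98 -0.976
v -0.1 -1.966 -1.233
v -0.73 -2.146 -1.85
v 0.267 -2.27 -1.519
v -0.021 -2.888 -2.107
v -0.363 -2.45 -2.136
v -0.185 -2.068 -1.773
v 0.453 -2.675 -1.185
v 0.164 -3.292 -1.773
v 0.123 -3.509 -1.263
v 0.301 -3.127 -0.899
v 0.368 -2.777 -1.726
v -1.024 -2.308 -0.847
v -1.313 -2.925 -1.435
v -1.161 -2.473 -1.721
v -0.983 -2.091 -1.357
v -0.839 -2.712 -0.513
v -1.127 -3.33 -1.101
v -0.675 -3.532 -0.847
v -0.497 -3.15 -0.484
v -1.228 -2.823 -0.894
v 1.377 1.752 -0.655
v 2.179 2.031 -0.386
v 1.523 0.188 0.535
v 1.746 2.264 -0.027
v 1.14 2.257 0.039
v 0.646 2.014 -0.22
v 0.494 1.648 -0.683
v 0.755 1.331 -1.132
v 1.308 1.211 -1.358
v 1.893 1.344 -1.255
v 2.237 1.667 -0.871
v 2.884 1.559 -3.314
v 3.134 1.213 -2.772
v 2.876 3.041 -2.366
v 3.374 1.299 -2.904
v 3.529 1.429 -3.107
v 3.572 1.582 -3.346
v 3.497 1.731 -3.579
v 3.315 1.85 -3.767
v 3.059 1.919 -3.876
v 2.772 1.925 -3.888
v 2.505 1.868 -3.801
v 2.303 1.757 -3.629
v 2.201 1.612 -3.403
v 2.218 1.458 -3.162
v 2.35 1.321 -2.947
v 2.574 1.225 -2.795
v 2.851 1.187 -2.733
v 2.345 4.141 3.266
v 2.859 4.912 3.586
v 3.068 4.229 4.894
v 2.555 3.459 4.574
v 2.332 5.009 3.721
v 2.542 4.326 5.029
v 1.81 4.831 3.712
v 2.019 4.148 5.019
v 1.458 4.433 3.561
v 1.667 3.751 4.868
v 1.387 3.943 3.316
v 1.596 3.261 4.624
v 1.621 3.516 3.056
v 1.83 2.833 4.363
v 2.085 3.288 2.862
v 2.294 2.605 4.17
v 2.631 3.33 2.797
v 2.84 2.647 4.104
v 3.087 3.63 2.881
v 3.296 2.947 4.188
v 3.308 4.092 3.087
v 3.517 3.41 4.394
v 3.223 4.57 3.35
v 3.432 3.888 4.658
f 1 38 17
f 38 12 41
f 17 41 6
f 38 41 17
f 1 17 13
f 17 6 18
f 13 18 2
f 17 18 13
f 1 13 22
f 13 2 23
f 22 23 8
f 13 23 22
f 1 22 34
f 22 8 37
f 34 37 11
f 22 37 34
f 1 34 38
f 34 11 42
f 38 42 12
f 34 42 38
f 2 18 29
f 18 6 32
f 29 32 10
f 18 32 29
f 6 41 19
f 41 12 40
f 19 40 5
f 41 40 19
f 12 42 39
f 42 11 35
f 39 35 3
f 42 35 39
f 11 37 36
f 37 8 24
f 36 24 7
f 37 24 36
f 8 23 28
f 23 2 25
f 28 25 9
f 23 25 28
f 4 30 16
f 30 10 31
f 16 31 5
f 30 31 16
f 4 16 14
f 16 5 15
f 14 15 3
f 16 15 14
f 4 14 21
f 14 3 20
f 21 20 7
f 14 20 21
f 4 21 26
f 21 7 27
f 26 27 9
f 21 27 26
f 4 26 30
f 26 9 33
f 30 33 10
f 26 33 30
f 5 31 19
f 31 10 32
f 19 32 6
f 31 32 19
f 3 15 39
f 15 5 40
f 39 40 12
f 15 40 39
f 7 20 36
f 20 3 35
f 36 35 11
f 20 35 36
f 9 27 28
f 27 7 24
f 28 24 8
f 27 24 28
f 10 33 29
f 33 9 25
f 29 25 2
f 33 25 29
f 44 43 46
f 44 46 45
f 46 43 47
f 46 47 45
f 47 43 48
f 47 48 45
f 48 43 49
f 48 49 45
f 49 43 50
f 49 50 45
f 50 43 51
f 50 51 45
f 51 43 52
f 51 52 45
f 52 43 53
f 52 53 45
f 53 43 44
f 53 44 45
f 55 54 57
f 55 57 56
f 57 54 58
f 57 58 56
f 58 54 59
f 58 59 56
f 59 54 60
f 59 60 56
f 60 54 61
f 60 61 56
f 61 54 62
f 61 62 56
f 62 54 63
f 62 63 56
f 63 54 64
f 63 64 56
f 64 54 65
f 64 65 56
f 65 54 66
f 65 66 56
f 66 54 67
f 66 67 56
f 67 54 68
f 67 68 56
f 68 54 69
f 68 69 56
f 69 54 70
f 69 70 56
f 70 54 55
f 70 55 56
f 72 71 75
f 72 75 73
f 73 75 76
f 73 76 74
f 75 71 77
f 75 77 76
f 76 77 78
f 76 78 74
f 77 71 79
f 77 79 78
f 78 79 80
f 78 80 74
f 79 71 81
f 79 81 80
f 80 81 82
f 80 82 74
f 81 71 83
f 81 83 82
f 82 83 84
f 82 84 74
f 83 71 85
f 83 85 84
f 84 85 86
f 84 86 74
f 85 71 87
f 85 87 86
f 86 87 88
f 86 88 74
f 87 71 89
f 87 89 88
f 88 89 90
f 88 90 74
f 89 71 91
f 89 91 90
f 90 91 92
f 90 92 74
f 91 71 93
f 91 93 92
f 92 93 94
f 92 94 74
f 93 71 72
f 93 72 94
f 94 72 73
f 94 73 74



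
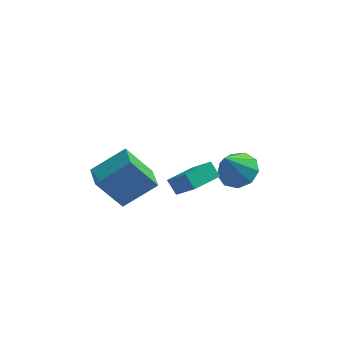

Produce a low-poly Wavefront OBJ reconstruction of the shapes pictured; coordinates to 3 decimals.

v 1.509 -0.618 -3.183
v 2.328 -1.577 -1.722
v 1.098 -0.123 -2.628
v 1.917 -1.082 -1.167
v 2.603 0.302 -3.193
v 3.422 -0.657 -1.732
v 2.192 0.797 -2.638
v 3.011 -0.162 -1.177
v 4.259 1.558 -3.585
v 5.192 1.259 -3.341
v 3.621 0.882 -1.975
v 5.083 1.903 -3.114
v 4.589 2.385 -3.108
v 3.94 2.48 -3.325
v 3.44 2.144 -3.663
v 3.324 1.534 -3.966
v 3.645 0.935 -4.09
v 4.253 0.628 -3.978
v 4.865 0.756 -3.683
v -0.786 -1.928 -2.705
v -1.944 -1.987 -1.002
v -1.059 -0.8 -2.852
v -2.217 -0.858 -1.149
v 0.737 -1.422 -1.651
v -0.421 -1.48 0.052
v 0.464 -0.293 -1.798
v -0.694 -0.352 -0.095
f 2 4 1
f 5 2 1
f 1 4 3
f 3 5 1
f 2 8 4
f 6 2 5
f 6 8 2
f 4 8 3
f 7 5 3
f 3 8 7
f 7 6 5
f 8 6 7
f 10 9 12
f 10 12 11
f 12 9 13
f 12 13 11
f 13 9 14
f 13 14 11
f 14 9 15
f 14 15 11
f 15 9 16
f 15 16 11
f 16 9 17
f 16 17 11
f 17 9 18
f 17 18 11
f 18 9 19
f 18 19 11
f 19 9 10
f 19 10 11
f 21 23 20
f 24 21 20
f 20 23 22
f 22 24 20
f 21 27 23
f 25 21 24
f 25 27 21
f 23 27 22
f 26 24 22
f 22 27 26
f 26 25 24
f 27 25 26



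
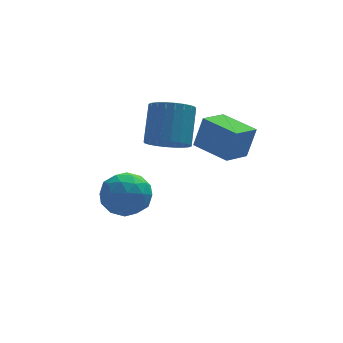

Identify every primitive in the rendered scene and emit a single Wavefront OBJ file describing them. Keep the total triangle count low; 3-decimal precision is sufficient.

v -0.34 -2.633 1.335
v 0.013 -2.529 2.54
v -1.215 -1.449 1.49
v -0.862 -1.346 2.695
v 0.522 -1.954 1.025
v 0.875 -1.851 2.23
v -0.353 -0.771 1.18
v -0 -0.667 2.385
v -3.745 1.422 -2.019
v -3.02 1.212 -1.349
v -3.32 0.108 -2.891
v -2.595 -0.102 -2.221
v -3.565 -0.2 -1.962
v -3.828 0.612 -1.423
v -2.512 0.708 -2.817
v -2.775 1.52 -2.278
v -2.258 0.771 -1.842
v -2.909 0.209 -1.314
v -3.431 1.111 -2.926
v -4.082 0.549 -2.398
v -3.42 1.432 -1.608
v -2.92 -0.112 -2.632
v -3.491 -0.17 -2.48
v -3.064 -0.294 -2.086
v -3.895 1.08 -1.651
v -3.469 0.956 -1.257
v -3.789 0.126 -1.617
v -2.871 0.364 -2.983
v -2.445 0.24 -2.589
v -3.276 1.614 -2.154
v -2.849 1.49 -1.76
v -2.551 1.194 -2.623
v -2.546 1.05 -1.503
v -2.296 0.277 -2.016
v -2.247 0.753 -2.366
v -2.401 1.231 -2.05
v -2.928 0.72 -1.193
v -2.679 -0.053 -1.705
v -3.249 -0.111 -1.553
v -3.404 0.367 -1.236
v -2.48 0.46 -1.483
v -3.661 1.373 -2.535
v -3.412 0.6 -3.047
v -2.936 0.953 -3.004
v -3.091 1.431 -2.687
v -4.044 1.043 -2.224
v -3.794 0.27 -2.737
v -3.939 0.089 -2.19
v -4.093 0.567 -1.874
v -3.86 0.86 -2.757
v -1.873 -0.358 0.944
v -1.066 -0.506 0.818
v -0.68 0.53 2.069
v -1.487 0.678 2.196
v -1.115 -0.252 0.623
v -0.729 0.784 1.874
v -1.28 -0.014 0.477
v -0.894 1.022 1.728
v -1.534 0.171 0.402
v -1.149 1.207 1.653
v -1.841 0.276 0.409
v -1.455 1.312 1.661
v -2.152 0.284 0.499
v -1.766 1.32 1.75
v -2.421 0.195 0.656
v -2.035 1.231 1.907
v -2.606 0.021 0.856
v -2.22 1.057 2.108
v -2.68 -0.21 1.071
v -2.294 0.826 2.322
v -2.631 -0.464 1.266
v -2.245 0.572 2.517
v -2.466 -0.702 1.412
v -2.08 0.334 2.663
v -2.211 -0.887 1.487
v -1.826 0.149 2.738
v -1.905 -0.992 1.479
v -1.519 0.044 2.731
v -1.594 -1 1.39
v -1.208 0.036 2.641
v -1.325 -0.911 1.233
v -0.939 0.125 2.484
v -1.14 -0.737 1.032
v -0.754 0.299 2.284
f 2 4 1
f 5 2 1
f 1 4 3
f 3 5 1
f 2 8 4
f 6 2 5
f 6 8 2
f 4 8 3
f 7 5 3
f 3 8 7
f 7 6 5
f 8 6 7
f 9 46 25
f 46 20 49
f 25 49 14
f 46 49 25
f 9 25 21
f 25 14 26
f 21 26 10
f 25 26 21
f 9 21 30
f 21 10 31
f 30 31 16
f 21 31 30
f 9 30 42
f 30 16 45
f 42 45 19
f 30 45 42
f 9 42 46
f 42 19 50
f 46 50 20
f 42 50 46
f 10 26 37
f 26 14 40
f 37 40 18
f 26 40 37
f 14 49 27
f 49 20 48
f 27 48 13
f 49 48 27
f 20 50 47
f 50 19 43
f 47 43 11
f 50 43 47
f 19 45 44
f 45 16 32
f 44 32 15
f 45 32 44
f 16 31 36
f 31 10 33
f 36 33 17
f 31 33 36
f 12 38 24
f 38 18 39
f 24 39 13
f 38 39 24
f 12 24 22
f 24 13 23
f 22 23 11
f 24 23 22
f 12 22 29
f 22 11 28
f 29 28 15
f 22 28 29
f 12 29 34
f 29 15 35
f 34 35 17
f 29 35 34
f 12 34 38
f 34 17 41
f 38 41 18
f 34 41 38
f 13 39 27
f 39 18 40
f 27 40 14
f 39 40 27
f 11 23 47
f 23 13 48
f 47 48 20
f 23 48 47
f 15 28 44
f 28 11 43
f 44 43 19
f 28 43 44
f 17 35 36
f 35 15 32
f 36 32 16
f 35 32 36
f 18 41 37
f 41 17 33
f 37 33 10
f 41 33 37
f 52 51 55
f 52 55 53
f 53 55 56
f 53 56 54
f 55 51 57
f 55 57 56
f 56 57 58
f 56 58 54
f 57 51 59
f 57 59 58
f 58 59 60
f 58 60 54
f 59 51 61
f 59 61 60
f 60 61 62
f 60 62 54
f 61 51 63
f 61 63 62
f 62 63 64
f 62 64 54
f 63 51 65
f 63 65 64
f 64 65 66
f 64 66 54
f 65 51 67
f 65 67 66
f 66 67 68
f 66 68 54
f 67 51 69
f 67 69 68
f 68 69 70
f 68 70 54
f 69 51 71
f 69 71 70
f 70 71 72
f 70 72 54
f 71 51 73
f 71 73 72
f 72 73 74
f 72 74 54
f 73 51 75
f 73 75 74
f 74 75 76
f 74 76 54
f 75 51 77
f 75 77 76
f 76 77 78
f 76 78 54
f 77 51 79
f 77 79 78
f 78 79 80
f 78 80 54
f 79 51 81
f 79 81 80
f 80 81 82
f 80 82 54
f 81 51 83
f 81 83 82
f 82 83 84
f 82 84 54
f 83 51 52
f 83 52 84
f 84 52 53
f 84 53 54



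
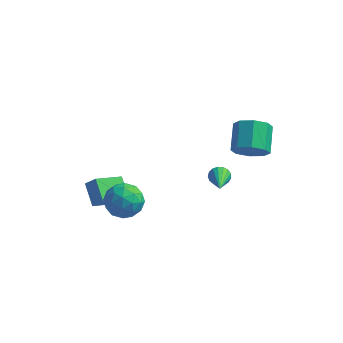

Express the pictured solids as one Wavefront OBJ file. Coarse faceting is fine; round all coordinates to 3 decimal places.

v 3.324 -0.774 0.842
v 3.604 -0.91 0.364
v 3.896 -2.546 1.678
v 3.79 -0.779 0.514
v 3.87 -0.647 0.739
v 3.825 -0.544 0.987
v 3.665 -0.494 1.203
v 3.427 -0.508 1.335
v 3.166 -0.583 1.355
v 2.941 -0.702 1.257
v 2.803 -0.838 1.064
v 2.785 -0.959 0.82
v 2.891 -1.037 0.582
v 3.096 -1.056 0.402
v 3.353 -1.01 0.324
v 3.729 3.126 -0.599
v 4.284 3.652 -1.258
v 3.966 5.061 -0.4
v 3.411 4.534 0.259
v 3.54 3.61 -1.465
v 3.223 5.019 -0.607
v 2.907 3.285 -1.164
v 2.589 4.693 -0.306
v 2.755 2.866 -0.533
v 2.437 4.274 0.325
v 3.174 2.599 0.06
v 2.856 4.008 0.918
v 3.917 2.641 0.267
v 3.6 4.05 1.125
v 4.551 2.967 -0.034
v 4.233 4.375 0.824
v 4.703 3.386 -0.665
v 4.385 4.794 0.193
v -0.795 -1.706 -0.471
v -0.169 -1.839 -1.345
v -2.151 -2.401 -1.335
v -1.525 -2.534 -2.209
v -1.352 -3.132 -1.323
v -0.514 -2.702 -0.788
v -1.806 -1.538 -1.892
v -0.968 -1.108 -1.357
v -0.794 -1.735 -2.223
v -0.513 -2.72 -1.871
v -1.807 -1.52 -0.809
v -1.526 -2.505 -0.457
v -0.363 -1.711 -0.832
v -1.957 -2.529 -1.848
v -1.855 -2.88 -1.327
v -1.487 -2.958 -1.841
v -0.565 -2.219 -0.505
v -0.198 -2.297 -1.019
v -0.893 -3.057 -1.006
v -2.122 -1.943 -1.661
v -1.755 -2.021 -2.175
v -0.833 -1.282 -0.839
v -0.465 -1.36 -1.353
v -1.427 -1.183 -1.674
v -0.363 -1.729 -1.862
v -1.16 -2.137 -2.37
v -1.325 -1.552 -2.183
v -0.832 -1.299 -1.869
v -0.197 -2.308 -1.655
v -0.995 -2.717 -2.163
v -0.893 -3.068 -1.642
v -0.4 -2.815 -1.328
v -0.565 -2.247 -2.171
v -1.325 -1.523 -0.517
v -2.123 -1.932 -1.025
v -1.92 -1.425 -1.352
v -1.427 -1.172 -1.038
v -1.16 -2.103 -0.31
v -1.957 -2.511 -0.818
v -1.488 -2.941 -0.811
v -0.995 -2.688 -0.497
v -1.755 -1.993 -0.509
v -2.394 -1.817 -2.109
v -3.134 -0.896 -1.339
v -2.986 -1.785 -2.718
v -3.726 -0.864 -1.948
v -1.514 -0.456 -2.892
v -2.254 0.465 -2.122
v -2.106 -0.424 -3.501
v -2.846 0.497 -2.731
f 2 1 4
f 2 4 3
f 4 1 5
f 4 5 3
f 5 1 6
f 5 6 3
f 6 1 7
f 6 7 3
f 7 1 8
f 7 8 3
f 8 1 9
f 8 9 3
f 9 1 10
f 9 10 3
f 10 1 11
f 10 11 3
f 11 1 12
f 11 12 3
f 12 1 13
f 12 13 3
f 13 1 14
f 13 14 3
f 14 1 15
f 14 15 3
f 15 1 2
f 15 2 3
f 17 16 20
f 17 20 18
f 18 20 21
f 18 21 19
f 20 16 22
f 20 22 21
f 21 22 23
f 21 23 19
f 22 16 24
f 22 24 23
f 23 24 25
f 23 25 19
f 24 16 26
f 24 26 25
f 25 26 27
f 25 27 19
f 26 16 28
f 26 28 27
f 27 28 29
f 27 29 19
f 28 16 30
f 28 30 29
f 29 30 31
f 29 31 19
f 30 16 32
f 30 32 31
f 31 32 33
f 31 33 19
f 32 16 17
f 32 17 33
f 33 17 18
f 33 18 19
f 34 71 50
f 71 45 74
f 50 74 39
f 71 74 50
f 34 50 46
f 50 39 51
f 46 51 35
f 50 51 46
f 34 46 55
f 46 35 56
f 55 56 41
f 46 56 55
f 34 55 67
f 55 41 70
f 67 70 44
f 55 70 67
f 34 67 71
f 67 44 75
f 71 75 45
f 67 75 71
f 35 51 62
f 51 39 65
f 62 65 43
f 51 65 62
f 39 74 52
f 74 45 73
f 52 73 38
f 74 73 52
f 45 75 72
f 75 44 68
f 72 68 36
f 75 68 72
f 44 70 69
f 70 41 57
f 69 57 40
f 70 57 69
f 41 56 61
f 56 35 58
f 61 58 42
f 56 58 61
f 37 63 49
f 63 43 64
f 49 64 38
f 63 64 49
f 37 49 47
f 49 38 48
f 47 48 36
f 49 48 47
f 37 47 54
f 47 36 53
f 54 53 40
f 47 53 54
f 37 54 59
f 54 40 60
f 59 60 42
f 54 60 59
f 37 59 63
f 59 42 66
f 63 66 43
f 59 66 63
f 38 64 52
f 64 43 65
f 52 65 39
f 64 65 52
f 36 48 72
f 48 38 73
f 72 73 45
f 48 73 72
f 40 53 69
f 53 36 68
f 69 68 44
f 53 68 69
f 42 60 61
f 60 40 57
f 61 57 41
f 60 57 61
f 43 66 62
f 66 42 58
f 62 58 35
f 66 58 62
f 77 79 76
f 80 77 76
f 76 79 78
f 78 80 76
f 77 83 79
f 81 77 80
f 81 83 77
f 79 83 78
f 82 80 78
f 78 83 82
f 82 81 80
f 83 81 82



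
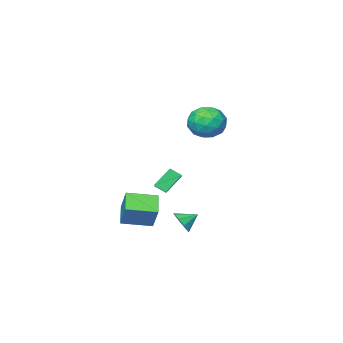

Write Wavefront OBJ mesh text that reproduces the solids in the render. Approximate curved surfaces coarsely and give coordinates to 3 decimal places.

v 2.112 3.613 -3.341
v 2.602 3.995 -2.821
v 1.228 4.007 -2.799
v 2.486 4.325 -3.251
v 2.195 4.322 -3.722
v 1.866 3.987 -4.016
v 1.652 3.477 -3.993
v 1.653 3.03 -3.666
v 1.869 2.856 -3.187
v 2.199 3.035 -2.779
v 2.488 3.485 -2.635
v -1.541 2.982 3.855
v -1.013 3.441 2.856
v 0.173 2.159 4.384
v 0.701 2.618 3.385
v 0.347 3.362 4.284
v -0.712 3.871 3.957
v -0.128 1.729 3.283
v -1.187 2.238 2.956
v -0.139 2.666 2.502
v 0.154 3.676 3.121
v -0.994 1.924 4.119
v -0.701 2.934 4.738
v -1.428 3.283 3.309
v 0.588 2.317 3.931
v 0.38 2.754 4.459
v 0.69 3.024 3.872
v -1.251 3.536 3.956
v -0.94 3.806 3.369
v -0.141 3.76 4.208
v 0.1 1.794 3.871
v 0.411 2.064 3.284
v -1.53 2.576 3.368
v -1.22 2.846 2.781
v -0.699 1.84 3.032
v -0.604 3.098 2.514
v 0.404 2.614 2.825
v -0.083 2.092 2.765
v -0.706 2.391 2.573
v -0.431 3.691 2.878
v 0.576 3.208 3.188
v 0.368 3.645 3.717
v -0.254 3.944 3.525
v 0.082 3.236 2.67
v -1.416 2.392 4.052
v -0.409 1.909 4.362
v -0.586 1.656 3.715
v -1.208 1.955 3.523
v -1.244 2.986 4.415
v -0.236 2.502 4.726
v -0.134 3.209 4.667
v -0.757 3.508 4.475
v -0.922 2.364 4.57
v 1.815 1.906 -1.594
v 2.208 1.354 -1.15
v 0.847 2.114 -0.48
v 1.24 1.562 -0.036
v 3.08 3.458 -0.784
v 3.473 2.906 -0.34
v 2.112 3.666 0.33
v 2.505 3.114 0.774
v 1.489 0.276 -4.815
v 0.672 -0.73 -4.002
v 1.821 1.204 -3.333
v 1.004 0.197 -2.52
v 3.056 -0.757 -4.52
v 2.239 -1.764 -3.707
v 3.388 0.17 -3.038
v 2.571 -0.836 -2.225
v -1.815 2.022 2.533
v -1.327 2.149 2.455
v -1.018 1.425 3.209
v -1.505 1.298 3.287
v -1.391 2.292 2.618
v -1.081 1.569 3.373
v -1.539 2.382 2.765
v -1.229 1.659 3.52
v -1.741 2.401 2.866
v -1.432 1.677 3.62
v -1.958 2.344 2.901
v -1.649 1.621 3.655
v -2.147 2.224 2.863
v -1.837 1.5 3.617
v -2.27 2.063 2.759
v -1.96 1.34 3.514
v -2.302 1.895 2.611
v -1.993 1.171 3.365
v -2.239 1.751 2.447
v -1.929 1.028 3.202
v -2.091 1.661 2.3
v -1.781 0.938 3.055
v -1.888 1.643 2.2
v -1.579 0.919 2.954
v -1.671 1.699 2.165
v -1.362 0.976 2.919
v -1.483 1.82 2.203
v -1.173 1.096 2.957
v -1.36 1.98 2.306
v -1.05 1.257 3.061
f 2 1 4
f 2 4 3
f 4 1 5
f 4 5 3
f 5 1 6
f 5 6 3
f 6 1 7
f 6 7 3
f 7 1 8
f 7 8 3
f 8 1 9
f 8 9 3
f 9 1 10
f 9 10 3
f 10 1 11
f 10 11 3
f 11 1 2
f 11 2 3
f 12 49 28
f 49 23 52
f 28 52 17
f 49 52 28
f 12 28 24
f 28 17 29
f 24 29 13
f 28 29 24
f 12 24 33
f 24 13 34
f 33 34 19
f 24 34 33
f 12 33 45
f 33 19 48
f 45 48 22
f 33 48 45
f 12 45 49
f 45 22 53
f 49 53 23
f 45 53 49
f 13 29 40
f 29 17 43
f 40 43 21
f 29 43 40
f 17 52 30
f 52 23 51
f 30 51 16
f 52 51 30
f 23 53 50
f 53 22 46
f 50 46 14
f 53 46 50
f 22 48 47
f 48 19 35
f 47 35 18
f 48 35 47
f 19 34 39
f 34 13 36
f 39 36 20
f 34 36 39
f 15 41 27
f 41 21 42
f 27 42 16
f 41 42 27
f 15 27 25
f 27 16 26
f 25 26 14
f 27 26 25
f 15 25 32
f 25 14 31
f 32 31 18
f 25 31 32
f 15 32 37
f 32 18 38
f 37 38 20
f 32 38 37
f 15 37 41
f 37 20 44
f 41 44 21
f 37 44 41
f 16 42 30
f 42 21 43
f 30 43 17
f 42 43 30
f 14 26 50
f 26 16 51
f 50 51 23
f 26 51 50
f 18 31 47
f 31 14 46
f 47 46 22
f 31 46 47
f 20 38 39
f 38 18 35
f 39 35 19
f 38 35 39
f 21 44 40
f 44 20 36
f 40 36 13
f 44 36 40
f 55 57 54
f 58 55 54
f 54 57 56
f 56 58 54
f 55 61 57
f 59 55 58
f 59 61 55
f 57 61 56
f 60 58 56
f 56 61 60
f 60 59 58
f 61 59 60
f 63 65 62
f 66 63 62
f 62 65 64
f 64 66 62
f 63 69 65
f 67 63 66
f 67 69 63
f 65 69 64
f 68 66 64
f 64 69 68
f 68 67 66
f 69 67 68
f 71 70 74
f 71 74 72
f 72 74 75
f 72 75 73
f 74 70 76
f 74 76 75
f 75 76 77
f 75 77 73
f 76 70 78
f 76 78 77
f 77 78 79
f 77 79 73
f 78 70 80
f 78 80 79
f 79 80 81
f 79 81 73
f 80 70 82
f 80 82 81
f 81 82 83
f 81 83 73
f 82 70 84
f 82 84 83
f 83 84 85
f 83 85 73
f 84 70 86
f 84 86 85
f 85 86 87
f 85 87 73
f 86 70 88
f 86 88 87
f 87 88 89
f 87 89 73
f 88 70 90
f 88 90 89
f 89 90 91
f 89 91 73
f 90 70 92
f 90 92 91
f 91 92 93
f 91 93 73
f 92 70 94
f 92 94 93
f 93 94 95
f 93 95 73
f 94 70 96
f 94 96 95
f 95 96 97
f 95 97 73
f 96 70 98
f 96 98 97
f 97 98 99
f 97 99 73
f 98 70 71
f 98 71 99
f 99 71 72
f 99 72 73



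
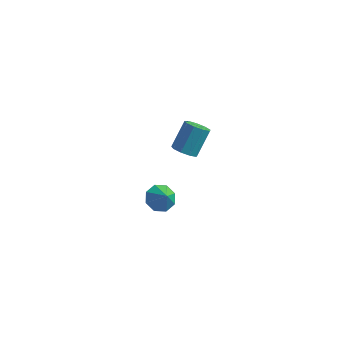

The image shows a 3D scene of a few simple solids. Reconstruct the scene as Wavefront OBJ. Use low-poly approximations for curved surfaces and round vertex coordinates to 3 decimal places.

v -1.98 2.752 -4.658
v -1.46 2.241 -4.354
v -1.14 3.396 -2.958
v -1.66 3.908 -3.262
v -1.21 2.58 -4.692
v -0.89 3.736 -3.296
v -1.32 3 -5.014
v -1 4.155 -3.618
v -1.739 3.304 -5.17
v -1.419 4.459 -3.774
v -2.271 3.35 -5.086
v -1.951 4.505 -3.69
v -2.666 3.116 -4.802
v -2.347 4.271 -3.406
v -2.741 2.712 -4.45
v -2.421 3.867 -3.054
v -2.46 2.327 -4.196
v -2.14 3.482 -2.8
v -1.954 2.141 -4.158
v -1.634 3.296 -2.762
v -0.745 -3.697 -2.103
v -0.014 -3.533 -2.505
v -0.195 -4.123 -1.277
v -0.204 -3.041 -2.124
v -0.711 -2.933 -1.731
v -1.238 -3.272 -1.555
v -1.476 -3.86 -1.701
v -1.286 -4.352 -2.081
v -0.779 -4.46 -2.475
v -0.252 -4.121 -2.65
f 2 1 5
f 2 5 3
f 3 5 6
f 3 6 4
f 5 1 7
f 5 7 6
f 6 7 8
f 6 8 4
f 7 1 9
f 7 9 8
f 8 9 10
f 8 10 4
f 9 1 11
f 9 11 10
f 10 11 12
f 10 12 4
f 11 1 13
f 11 13 12
f 12 13 14
f 12 14 4
f 13 1 15
f 13 15 14
f 14 15 16
f 14 16 4
f 15 1 17
f 15 17 16
f 16 17 18
f 16 18 4
f 17 1 19
f 17 19 18
f 18 19 20
f 18 20 4
f 19 1 2
f 19 2 20
f 20 2 3
f 20 3 4
f 22 21 24
f 22 24 23
f 24 21 25
f 24 25 23
f 25 21 26
f 25 26 23
f 26 21 27
f 26 27 23
f 27 21 28
f 27 28 23
f 28 21 29
f 28 29 23
f 29 21 30
f 29 30 23
f 30 21 22
f 30 22 23



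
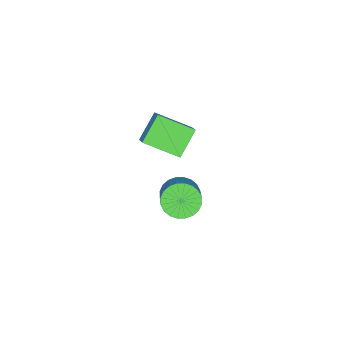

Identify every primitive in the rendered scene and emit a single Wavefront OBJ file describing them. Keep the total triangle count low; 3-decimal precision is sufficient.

v 3 1.913 2.18
v 3.544 2.425 2.767
v 2.393 3.493 1.363
v 2.937 4.005 1.949
v 4.183 1.835 1.151
v 4.727 2.347 1.737
v 3.576 3.415 0.333
v 4.12 3.927 0.92
v 2.554 2.98 -4.053
v 3.153 2.257 -4.194
v 4.326 3.016 -3.108
v 3.726 3.74 -2.967
v 3.254 2.488 -4.465
v 4.427 3.248 -3.379
v 3.249 2.795 -4.674
v 4.421 3.554 -3.587
v 3.137 3.13 -4.788
v 4.31 3.889 -3.701
v 2.937 3.442 -4.79
v 4.11 4.201 -3.703
v 2.679 3.683 -4.68
v 3.851 4.443 -3.593
v 2.401 3.818 -4.474
v 3.574 4.578 -3.388
v 2.147 3.825 -4.205
v 3.319 4.585 -3.118
v 1.954 3.704 -3.912
v 3.127 4.463 -2.826
v 1.853 3.472 -3.641
v 3.026 4.232 -2.555
v 1.859 3.166 -3.433
v 3.031 3.925 -2.346
v 1.97 2.831 -3.319
v 3.143 3.59 -2.232
v 2.17 2.519 -3.317
v 3.343 3.278 -2.23
v 2.429 2.277 -3.427
v 3.601 3.037 -2.34
v 2.706 2.142 -3.632
v 3.879 2.902 -2.546
v 2.961 2.135 -3.902
v 4.133 2.895 -2.815
f 2 4 1
f 5 2 1
f 1 4 3
f 3 5 1
f 2 8 4
f 6 2 5
f 6 8 2
f 4 8 3
f 7 5 3
f 3 8 7
f 7 6 5
f 8 6 7
f 10 9 13
f 10 13 11
f 11 13 14
f 11 14 12
f 13 9 15
f 13 15 14
f 14 15 16
f 14 16 12
f 15 9 17
f 15 17 16
f 16 17 18
f 16 18 12
f 17 9 19
f 17 19 18
f 18 19 20
f 18 20 12
f 19 9 21
f 19 21 20
f 20 21 22
f 20 22 12
f 21 9 23
f 21 23 22
f 22 23 24
f 22 24 12
f 23 9 25
f 23 25 24
f 24 25 26
f 24 26 12
f 25 9 27
f 25 27 26
f 26 27 28
f 26 28 12
f 27 9 29
f 27 29 28
f 28 29 30
f 28 30 12
f 29 9 31
f 29 31 30
f 30 31 32
f 30 32 12
f 31 9 33
f 31 33 32
f 32 33 34
f 32 34 12
f 33 9 35
f 33 35 34
f 34 35 36
f 34 36 12
f 35 9 37
f 35 37 36
f 36 37 38
f 36 38 12
f 37 9 39
f 37 39 38
f 38 39 40
f 38 40 12
f 39 9 41
f 39 41 40
f 40 41 42
f 40 42 12
f 41 9 10
f 41 10 42
f 42 10 11
f 42 11 12



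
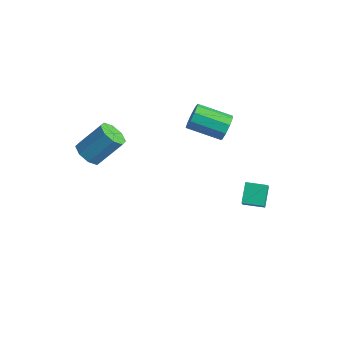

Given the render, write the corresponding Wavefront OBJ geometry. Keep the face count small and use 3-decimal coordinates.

v -0.162 2.904 -0.106
v 0.283 2.695 0.588
v -1.293 1.567 1.259
v -1.738 1.776 0.566
v -0.023 3.18 0.686
v -1.598 2.052 1.357
v -0.393 3.536 0.414
v -1.968 2.408 1.085
v -0.656 3.596 -0.101
v -2.231 2.468 0.57
v -0.688 3.332 -0.619
v -2.263 2.205 0.053
v -0.474 2.868 -0.896
v -2.049 1.741 -0.225
v -0.114 2.42 -0.803
v -1.689 1.293 -0.132
v 0.223 2.199 -0.384
v -1.352 1.072 0.287
v 0.38 2.307 0.165
v -1.196 1.18 0.836
v 2.122 1.98 -4.642
v 2.47 1.566 -3.973
v 1.514 2.827 -3.801
v 1.861 2.413 -3.132
v 3.099 2.727 -4.688
v 3.446 2.313 -4.019
v 2.49 3.574 -3.847
v 2.838 3.16 -3.178
v -2.821 -4.587 0.513
v -2.003 -4.658 0.195
v -1.342 -3.463 1.629
v -2.159 -3.393 1.947
v -2.342 -4.143 -0.077
v -1.681 -2.949 1.357
v -2.962 -3.889 -0.004
v -2.3 -2.695 1.431
v -3.498 -4.043 0.373
v -2.837 -2.849 1.807
v -3.638 -4.517 0.831
v -2.977 -3.322 2.265
v -3.299 -5.031 1.103
v -2.638 -3.837 2.537
v -2.68 -5.285 1.029
v -2.018 -4.091 2.464
v -2.143 -5.131 0.653
v -1.482 -3.937 2.087
f 2 1 5
f 2 5 3
f 3 5 6
f 3 6 4
f 5 1 7
f 5 7 6
f 6 7 8
f 6 8 4
f 7 1 9
f 7 9 8
f 8 9 10
f 8 10 4
f 9 1 11
f 9 11 10
f 10 11 12
f 10 12 4
f 11 1 13
f 11 13 12
f 12 13 14
f 12 14 4
f 13 1 15
f 13 15 14
f 14 15 16
f 14 16 4
f 15 1 17
f 15 17 16
f 16 17 18
f 16 18 4
f 17 1 19
f 17 19 18
f 18 19 20
f 18 20 4
f 19 1 2
f 19 2 20
f 20 2 3
f 20 3 4
f 22 24 21
f 25 22 21
f 21 24 23
f 23 25 21
f 22 28 24
f 26 22 25
f 26 28 22
f 24 28 23
f 27 25 23
f 23 28 27
f 27 26 25
f 28 26 27
f 30 29 33
f 30 33 31
f 31 33 34
f 31 34 32
f 33 29 35
f 33 35 34
f 34 35 36
f 34 36 32
f 35 29 37
f 35 37 36
f 36 37 38
f 36 38 32
f 37 29 39
f 37 39 38
f 38 39 40
f 38 40 32
f 39 29 41
f 39 41 40
f 40 41 42
f 40 42 32
f 41 29 43
f 41 43 42
f 42 43 44
f 42 44 32
f 43 29 45
f 43 45 44
f 44 45 46
f 44 46 32
f 45 29 30
f 45 30 46
f 46 30 31
f 46 31 32



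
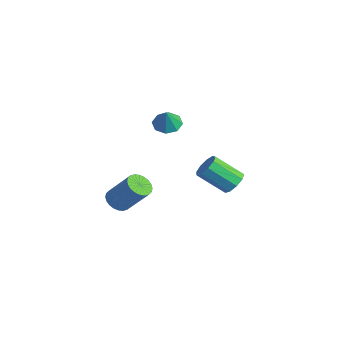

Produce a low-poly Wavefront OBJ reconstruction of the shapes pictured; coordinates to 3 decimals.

v -2.377 4.216 -1.923
v -1.671 4.04 -1.703
v -2.358 2.768 -0.516
v -3.063 2.944 -0.737
v -1.86 4.421 -1.405
v -2.547 3.149 -0.218
v -2.292 4.706 -1.349
v -2.979 3.434 -0.162
v -2.763 4.762 -1.562
v -3.449 3.49 -0.375
v -3.053 4.562 -1.944
v -3.74 3.29 -0.757
v -3.027 4.2 -2.316
v -3.714 2.928 -1.13
v -2.696 3.846 -2.505
v -3.383 2.574 -1.318
v -2.216 3.665 -2.421
v -2.903 2.393 -1.235
v -1.811 3.741 -2.105
v -2.498 2.47 -0.918
v -0.334 -2.733 -0.386
v 0.277 -2.944 -0.678
v 1.226 -2.179 0.754
v 0.614 -1.967 1.046
v 0.247 -2.694 -0.792
v 1.195 -1.928 0.64
v 0.128 -2.449 -0.844
v 1.076 -1.683 0.588
v -0.061 -2.247 -0.826
v 0.887 -1.482 0.605
v -0.292 -2.12 -0.741
v 0.656 -1.354 0.69
v -0.529 -2.085 -0.603
v 0.419 -1.32 0.829
v -0.737 -2.15 -0.431
v 0.212 -1.384 1.001
v -0.883 -2.303 -0.252
v 0.065 -1.537 1.179
v -0.946 -2.521 -0.094
v 0.003 -1.756 1.338
v -0.915 -2.772 0.02
v 0.033 -2.006 1.452
v -0.796 -3.017 0.072
v 0.152 -2.251 1.504
v -0.607 -3.218 0.055
v 0.341 -2.453 1.486
v -0.376 -3.346 -0.03
v 0.572 -2.58 1.401
v -0.139 -3.38 -0.169
v 0.809 -2.615 1.263
v 0.068 -3.316 -0.341
v 1.017 -2.55 1.091
v 0.215 -3.163 -0.519
v 1.163 -2.397 0.912
v -3.423 1.03 2.542
v -2.751 1.284 2.266
v -2.877 0.75 3.618
v -3.06 1.709 2.533
v -3.582 1.736 2.806
v -4.011 1.35 2.923
v -4.096 0.776 2.817
v -3.787 0.351 2.55
v -3.265 0.324 2.277
v -2.836 0.711 2.16
f 2 1 5
f 2 5 3
f 3 5 6
f 3 6 4
f 5 1 7
f 5 7 6
f 6 7 8
f 6 8 4
f 7 1 9
f 7 9 8
f 8 9 10
f 8 10 4
f 9 1 11
f 9 11 10
f 10 11 12
f 10 12 4
f 11 1 13
f 11 13 12
f 12 13 14
f 12 14 4
f 13 1 15
f 13 15 14
f 14 15 16
f 14 16 4
f 15 1 17
f 15 17 16
f 16 17 18
f 16 18 4
f 17 1 19
f 17 19 18
f 18 19 20
f 18 20 4
f 19 1 2
f 19 2 20
f 20 2 3
f 20 3 4
f 22 21 25
f 22 25 23
f 23 25 26
f 23 26 24
f 25 21 27
f 25 27 26
f 26 27 28
f 26 28 24
f 27 21 29
f 27 29 28
f 28 29 30
f 28 30 24
f 29 21 31
f 29 31 30
f 30 31 32
f 30 32 24
f 31 21 33
f 31 33 32
f 32 33 34
f 32 34 24
f 33 21 35
f 33 35 34
f 34 35 36
f 34 36 24
f 35 21 37
f 35 37 36
f 36 37 38
f 36 38 24
f 37 21 39
f 37 39 38
f 38 39 40
f 38 40 24
f 39 21 41
f 39 41 40
f 40 41 42
f 40 42 24
f 41 21 43
f 41 43 42
f 42 43 44
f 42 44 24
f 43 21 45
f 43 45 44
f 44 45 46
f 44 46 24
f 45 21 47
f 45 47 46
f 46 47 48
f 46 48 24
f 47 21 49
f 47 49 48
f 48 49 50
f 48 50 24
f 49 21 51
f 49 51 50
f 50 51 52
f 50 52 24
f 51 21 53
f 51 53 52
f 52 53 54
f 52 54 24
f 53 21 22
f 53 22 54
f 54 22 23
f 54 23 24
f 56 55 58
f 56 58 57
f 58 55 59
f 58 59 57
f 59 55 60
f 59 60 57
f 60 55 61
f 60 61 57
f 61 55 62
f 61 62 57
f 62 55 63
f 62 63 57
f 63 55 64
f 63 64 57
f 64 55 56
f 64 56 57

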